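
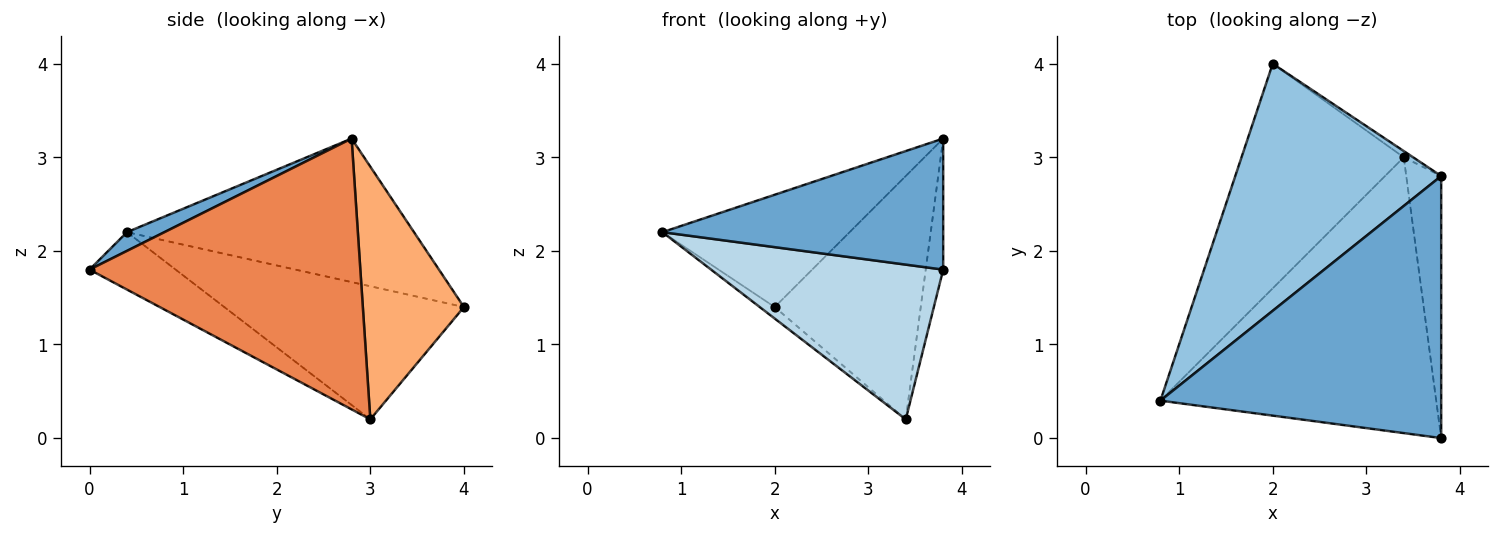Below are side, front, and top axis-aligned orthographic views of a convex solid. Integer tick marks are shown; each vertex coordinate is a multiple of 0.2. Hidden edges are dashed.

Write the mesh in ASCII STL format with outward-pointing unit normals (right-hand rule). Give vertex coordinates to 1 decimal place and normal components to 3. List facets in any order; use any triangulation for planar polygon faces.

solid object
 facet normal 0.060 -0.446 0.893
  outer loop
   vertex 3.8 2.8 3.2
   vertex 0.8 0.4 2.2
   vertex 3.8 0.0 1.8
  endloop
 endfacet
 facet normal -0.536 0.349 0.769
  outer loop
   vertex 3.8 2.8 3.2
   vertex 2.0 4.0 1.4
   vertex 0.8 0.4 2.2
  endloop
 endfacet
 facet normal -0.179 -0.481 -0.858
  outer loop
   vertex 3.4 3.0 0.2
   vertex 3.8 0.0 1.8
   vertex 0.8 0.4 2.2
  endloop
 endfacet
 facet normal -0.634 0.040 -0.772
  outer loop
   vertex 3.4 3.0 0.2
   vertex 0.8 0.4 2.2
   vertex 2.0 4.0 1.4
  endloop
 endfacet
 facet normal 0.990 0.064 -0.128
  outer loop
   vertex 3.4 3.0 0.2
   vertex 3.8 2.8 3.2
   vertex 3.8 0.0 1.8
  endloop
 endfacet
 facet normal 0.569 0.822 -0.021
  outer loop
   vertex 3.4 3.0 0.2
   vertex 2.0 4.0 1.4
   vertex 3.8 2.8 3.2
  endloop
 endfacet
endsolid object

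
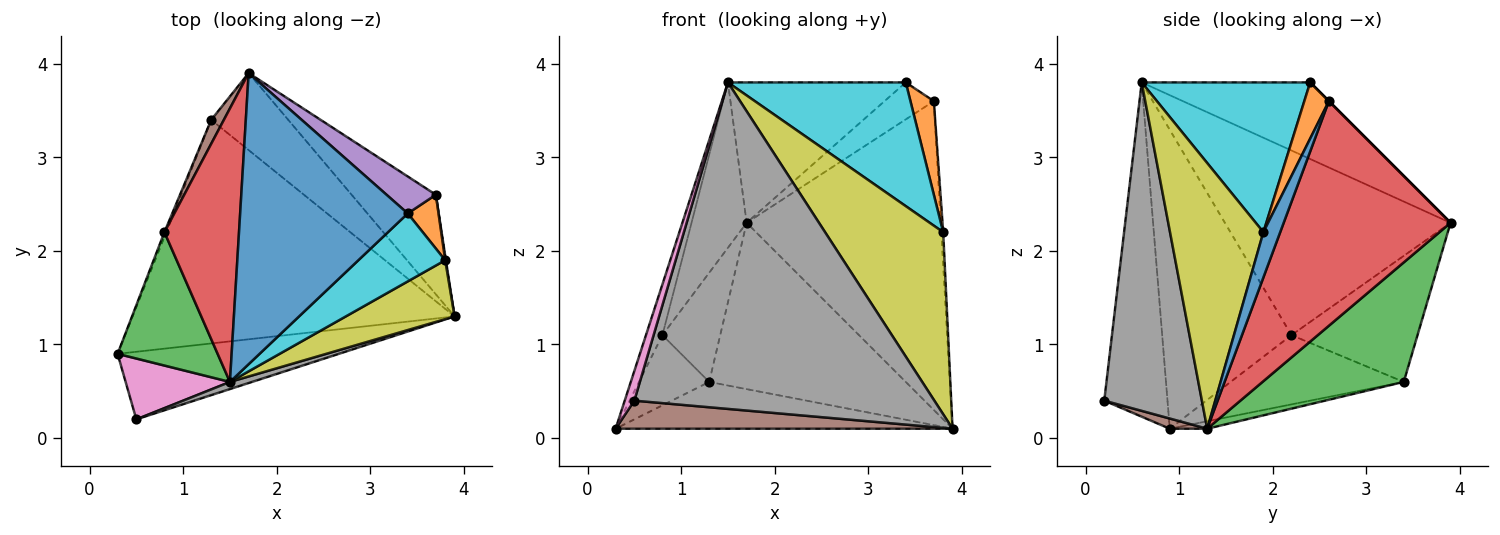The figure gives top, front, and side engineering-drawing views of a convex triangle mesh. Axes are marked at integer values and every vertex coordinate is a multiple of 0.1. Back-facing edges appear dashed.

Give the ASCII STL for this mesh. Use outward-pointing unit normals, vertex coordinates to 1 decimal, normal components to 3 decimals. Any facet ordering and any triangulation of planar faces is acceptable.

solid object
 facet normal -0.381 0.402 0.833
  outer loop
   vertex 1.5 0.6 3.8
   vertex 3.4 2.4 3.8
   vertex 1.7 3.9 2.3
  endloop
 endfacet
 facet normal -0.023 0.205 -0.979
  outer loop
   vertex 1.3 3.4 0.6
   vertex 3.9 1.3 0.1
   vertex 0.3 0.9 0.1
  endloop
 endfacet
 facet normal 0.546 0.760 -0.352
  outer loop
   vertex 1.3 3.4 0.6
   vertex 1.7 3.9 2.3
   vertex 3.9 1.3 0.1
  endloop
 endfacet
 facet normal 0.633 0.737 -0.237
  outer loop
   vertex 3.7 2.6 3.6
   vertex 3.9 1.3 0.1
   vertex 1.7 3.9 2.3
  endloop
 endfacet
 facet normal 0.000 0.707 0.707
  outer loop
   vertex 3.7 2.6 3.6
   vertex 1.7 3.9 2.3
   vertex 3.4 2.4 3.8
  endloop
 endfacet
 facet normal 0.043 -0.383 -0.923
  outer loop
   vertex 0.5 0.2 0.4
   vertex 0.3 0.9 0.1
   vertex 3.9 1.3 0.1
  endloop
 endfacet
 facet normal -0.945 -0.144 0.295
  outer loop
   vertex 0.5 0.2 0.4
   vertex 1.5 0.6 3.8
   vertex 0.3 0.9 0.1
  endloop
 endfacet
 facet normal 0.309 -0.951 0.021
  outer loop
   vertex 0.5 0.2 0.4
   vertex 3.9 1.3 0.1
   vertex 1.5 0.6 3.8
  endloop
 endfacet
 facet normal 0.601 -0.761 0.246
  outer loop
   vertex 3.8 1.9 2.2
   vertex 1.5 0.6 3.8
   vertex 3.9 1.3 0.1
  endloop
 endfacet
 facet normal 0.639 -0.674 0.370
  outer loop
   vertex 3.8 1.9 2.2
   vertex 3.4 2.4 3.8
   vertex 1.5 0.6 3.8
  endloop
 endfacet
 facet normal 0.994 0.110 0.016
  outer loop
   vertex 3.8 1.9 2.2
   vertex 3.9 1.3 0.1
   vertex 3.7 2.6 3.6
  endloop
 endfacet
 facet normal 0.673 -0.641 0.369
  outer loop
   vertex 3.8 1.9 2.2
   vertex 3.7 2.6 3.6
   vertex 3.4 2.4 3.8
  endloop
 endfacet
 facet normal -0.941 0.120 0.315
  outer loop
   vertex 0.8 2.2 1.1
   vertex 0.3 0.9 0.1
   vertex 1.5 0.6 3.8
  endloop
 endfacet
 facet normal -0.904 0.221 0.365
  outer loop
   vertex 0.8 2.2 1.1
   vertex 1.5 0.6 3.8
   vertex 1.7 3.9 2.3
  endloop
 endfacet
 facet normal -0.926 0.376 -0.025
  outer loop
   vertex 0.8 2.2 1.1
   vertex 1.3 3.4 0.6
   vertex 0.3 0.9 0.1
  endloop
 endfacet
 facet normal -0.905 0.415 0.091
  outer loop
   vertex 0.8 2.2 1.1
   vertex 1.7 3.9 2.3
   vertex 1.3 3.4 0.6
  endloop
 endfacet
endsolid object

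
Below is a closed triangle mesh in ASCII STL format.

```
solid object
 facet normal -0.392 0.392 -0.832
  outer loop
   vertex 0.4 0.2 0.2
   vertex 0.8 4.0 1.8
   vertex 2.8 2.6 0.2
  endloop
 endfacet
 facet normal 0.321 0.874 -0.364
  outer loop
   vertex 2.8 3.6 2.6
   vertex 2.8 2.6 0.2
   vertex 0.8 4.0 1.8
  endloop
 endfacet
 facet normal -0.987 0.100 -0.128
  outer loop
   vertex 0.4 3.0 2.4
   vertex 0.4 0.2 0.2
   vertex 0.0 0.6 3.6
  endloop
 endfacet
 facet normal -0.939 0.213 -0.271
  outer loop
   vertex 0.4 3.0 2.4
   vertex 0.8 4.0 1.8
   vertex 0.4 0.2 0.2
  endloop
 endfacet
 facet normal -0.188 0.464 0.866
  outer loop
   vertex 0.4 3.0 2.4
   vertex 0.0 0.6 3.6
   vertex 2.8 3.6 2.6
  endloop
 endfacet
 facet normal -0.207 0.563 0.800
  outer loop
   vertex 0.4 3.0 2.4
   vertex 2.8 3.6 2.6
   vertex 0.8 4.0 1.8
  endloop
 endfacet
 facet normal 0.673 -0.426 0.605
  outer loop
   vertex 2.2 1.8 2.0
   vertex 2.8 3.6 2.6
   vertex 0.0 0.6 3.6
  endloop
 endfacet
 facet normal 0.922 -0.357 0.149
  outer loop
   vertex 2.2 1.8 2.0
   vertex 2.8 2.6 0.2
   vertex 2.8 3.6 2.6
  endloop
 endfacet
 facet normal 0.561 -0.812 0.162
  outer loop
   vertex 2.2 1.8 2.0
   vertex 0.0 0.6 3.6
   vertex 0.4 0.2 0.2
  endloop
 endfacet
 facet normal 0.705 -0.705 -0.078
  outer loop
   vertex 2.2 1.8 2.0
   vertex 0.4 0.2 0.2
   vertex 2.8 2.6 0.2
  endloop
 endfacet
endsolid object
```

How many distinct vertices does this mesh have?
7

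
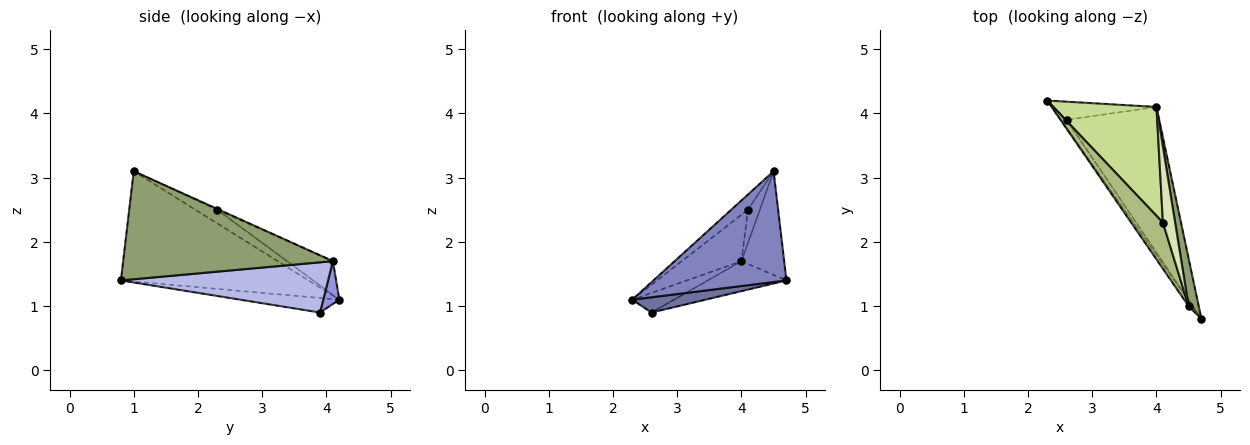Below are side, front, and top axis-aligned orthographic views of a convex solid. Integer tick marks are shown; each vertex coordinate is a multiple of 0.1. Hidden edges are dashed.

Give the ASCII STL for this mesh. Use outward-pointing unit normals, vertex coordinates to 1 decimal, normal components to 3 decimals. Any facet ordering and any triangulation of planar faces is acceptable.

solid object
 facet normal -0.767 -0.568 -0.299
  outer loop
   vertex 2.6 3.9 0.9
   vertex 4.7 0.8 1.4
   vertex 2.3 4.2 1.1
  endloop
 endfacet
 facet normal -0.815 -0.578 -0.028
  outer loop
   vertex 4.5 1.0 3.1
   vertex 2.3 4.2 1.1
   vertex 4.7 0.8 1.4
  endloop
 endfacet
 facet normal 0.272 0.707 -0.653
  outer loop
   vertex 4.0 4.1 1.7
   vertex 2.6 3.9 0.9
   vertex 2.3 4.2 1.1
  endloop
 endfacet
 facet normal 0.469 0.178 -0.865
  outer loop
   vertex 4.0 4.1 1.7
   vertex 4.7 0.8 1.4
   vertex 2.6 3.9 0.9
  endloop
 endfacet
 facet normal 0.976 0.199 0.091
  outer loop
   vertex 4.0 4.1 1.7
   vertex 4.5 1.0 3.1
   vertex 4.7 0.8 1.4
  endloop
 endfacet
 facet normal -0.378 0.289 0.879
  outer loop
   vertex 4.1 2.3 2.5
   vertex 2.3 4.2 1.1
   vertex 4.5 1.0 3.1
  endloop
 endfacet
 facet normal -0.289 0.375 0.881
  outer loop
   vertex 4.1 2.3 2.5
   vertex 4.0 4.1 1.7
   vertex 2.3 4.2 1.1
  endloop
 endfacet
 facet normal -0.062 0.402 0.913
  outer loop
   vertex 4.1 2.3 2.5
   vertex 4.5 1.0 3.1
   vertex 4.0 4.1 1.7
  endloop
 endfacet
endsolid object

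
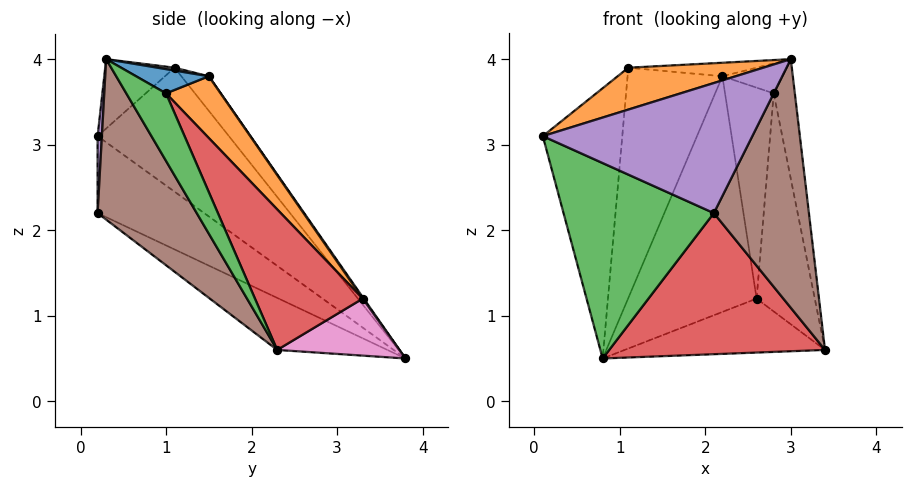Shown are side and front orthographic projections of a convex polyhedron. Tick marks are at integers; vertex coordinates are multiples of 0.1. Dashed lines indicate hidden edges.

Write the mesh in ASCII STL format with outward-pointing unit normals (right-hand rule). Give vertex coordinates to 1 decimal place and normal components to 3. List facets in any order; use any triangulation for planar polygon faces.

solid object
 facet normal -0.769 0.466 0.438
  outer loop
   vertex 1.1 1.1 3.9
   vertex 0.8 3.8 0.5
   vertex 0.1 0.2 3.1
  endloop
 endfacet
 facet normal -0.245 -0.477 0.844
  outer loop
   vertex 1.1 1.1 3.9
   vertex 0.1 0.2 3.1
   vertex 3.0 0.3 4.0
  endloop
 endfacet
 facet normal -0.355 -0.501 -0.789
  outer loop
   vertex 2.1 0.2 2.2
   vertex 0.1 0.2 3.1
   vertex 0.8 3.8 0.5
  endloop
 endfacet
 facet normal -0.248 -0.485 -0.838
  outer loop
   vertex 2.1 0.2 2.2
   vertex 0.8 3.8 0.5
   vertex 3.4 2.3 0.6
  endloop
 endfacet
 facet normal 0.020 -0.999 0.045
  outer loop
   vertex 2.1 0.2 2.2
   vertex 3.0 0.3 4.0
   vertex 0.1 0.2 3.1
  endloop
 endfacet
 facet normal 0.687 -0.659 -0.307
  outer loop
   vertex 2.1 0.2 2.2
   vertex 3.4 2.3 0.6
   vertex 3.0 0.3 4.0
  endloop
 endfacet
 facet normal 0.421 0.690 -0.589
  outer loop
   vertex 2.6 3.3 1.2
   vertex 3.4 2.3 0.6
   vertex 0.8 3.8 0.5
  endloop
 endfacet
 facet normal 0.024 0.180 0.983
  outer loop
   vertex 2.2 1.5 3.8
   vertex 1.1 1.1 3.9
   vertex 3.0 0.3 4.0
  endloop
 endfacet
 facet normal -0.218 0.755 0.619
  outer loop
   vertex 2.2 1.5 3.8
   vertex 0.8 3.8 0.5
   vertex 1.1 1.1 3.9
  endloop
 endfacet
 facet normal 0.007 0.822 0.570
  outer loop
   vertex 2.2 1.5 3.8
   vertex 2.6 3.3 1.2
   vertex 0.8 3.8 0.5
  endloop
 endfacet
 facet normal 0.625 0.514 0.588
  outer loop
   vertex 2.8 1.0 3.6
   vertex 2.2 1.5 3.8
   vertex 3.0 0.3 4.0
  endloop
 endfacet
 facet normal 0.647 0.577 0.499
  outer loop
   vertex 2.8 1.0 3.6
   vertex 2.6 3.3 1.2
   vertex 2.2 1.5 3.8
  endloop
 endfacet
 facet normal 0.825 0.439 0.355
  outer loop
   vertex 2.8 1.0 3.6
   vertex 3.0 0.3 4.0
   vertex 3.4 2.3 0.6
  endloop
 endfacet
 facet normal 0.822 0.444 0.357
  outer loop
   vertex 2.8 1.0 3.6
   vertex 3.4 2.3 0.6
   vertex 2.6 3.3 1.2
  endloop
 endfacet
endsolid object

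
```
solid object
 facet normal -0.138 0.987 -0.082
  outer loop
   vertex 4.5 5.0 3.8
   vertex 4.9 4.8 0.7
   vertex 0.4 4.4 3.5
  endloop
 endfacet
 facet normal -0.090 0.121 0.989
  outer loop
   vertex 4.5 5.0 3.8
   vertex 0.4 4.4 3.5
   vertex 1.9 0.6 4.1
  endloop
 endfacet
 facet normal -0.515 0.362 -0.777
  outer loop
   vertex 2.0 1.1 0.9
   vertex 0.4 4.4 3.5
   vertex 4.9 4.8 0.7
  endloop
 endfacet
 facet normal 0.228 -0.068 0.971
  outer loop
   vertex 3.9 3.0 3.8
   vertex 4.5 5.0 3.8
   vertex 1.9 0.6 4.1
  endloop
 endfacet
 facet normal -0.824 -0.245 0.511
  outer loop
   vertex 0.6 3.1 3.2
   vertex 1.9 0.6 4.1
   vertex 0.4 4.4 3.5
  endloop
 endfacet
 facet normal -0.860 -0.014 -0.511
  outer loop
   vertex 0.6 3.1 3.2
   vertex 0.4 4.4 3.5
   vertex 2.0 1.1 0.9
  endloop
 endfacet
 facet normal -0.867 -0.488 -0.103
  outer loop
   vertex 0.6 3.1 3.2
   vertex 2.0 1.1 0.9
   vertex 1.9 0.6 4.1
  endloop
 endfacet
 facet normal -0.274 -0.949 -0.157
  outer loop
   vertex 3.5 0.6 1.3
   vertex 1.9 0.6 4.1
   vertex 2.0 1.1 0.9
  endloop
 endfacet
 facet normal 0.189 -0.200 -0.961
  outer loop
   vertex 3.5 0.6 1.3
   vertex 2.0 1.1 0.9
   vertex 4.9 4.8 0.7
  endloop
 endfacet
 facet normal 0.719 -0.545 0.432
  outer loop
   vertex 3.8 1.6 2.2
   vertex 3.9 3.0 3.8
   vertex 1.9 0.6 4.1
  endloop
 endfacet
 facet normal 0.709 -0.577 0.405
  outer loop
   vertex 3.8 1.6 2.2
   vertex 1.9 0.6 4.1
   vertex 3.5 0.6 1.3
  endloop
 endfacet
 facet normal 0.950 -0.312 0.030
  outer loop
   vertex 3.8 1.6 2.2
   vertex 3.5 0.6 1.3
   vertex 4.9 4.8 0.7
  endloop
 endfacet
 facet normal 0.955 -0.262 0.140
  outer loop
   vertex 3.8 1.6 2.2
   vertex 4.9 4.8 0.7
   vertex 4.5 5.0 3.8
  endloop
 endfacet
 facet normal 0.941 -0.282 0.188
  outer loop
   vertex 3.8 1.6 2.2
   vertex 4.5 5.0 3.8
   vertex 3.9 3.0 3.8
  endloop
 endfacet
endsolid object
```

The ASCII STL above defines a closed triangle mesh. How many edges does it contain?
21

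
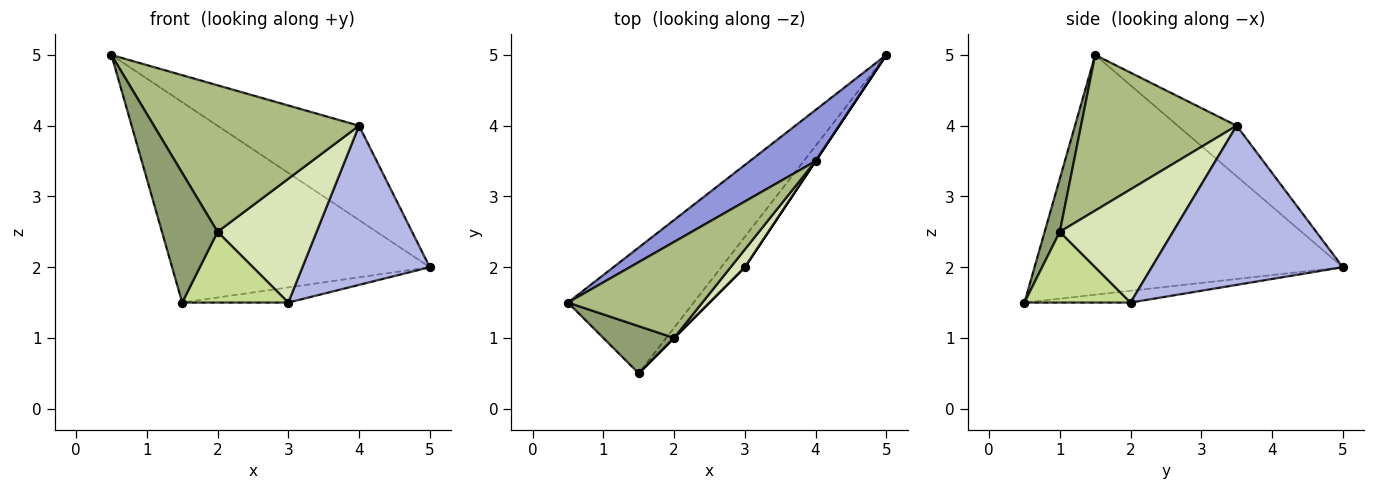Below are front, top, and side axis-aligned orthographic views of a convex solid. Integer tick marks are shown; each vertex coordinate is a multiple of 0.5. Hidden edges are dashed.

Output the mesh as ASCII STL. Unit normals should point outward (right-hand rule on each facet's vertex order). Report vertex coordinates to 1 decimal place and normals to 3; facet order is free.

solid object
 facet normal -0.712 0.595 -0.373
  outer loop
   vertex 1.5 0.5 1.5
   vertex 0.5 1.5 5.0
   vertex 5.0 5.0 2.0
  endloop
 endfacet
 facet normal -0.408 0.408 -0.816
  outer loop
   vertex 3.0 2.0 1.5
   vertex 1.5 0.5 1.5
   vertex 5.0 5.0 2.0
  endloop
 endfacet
 facet normal -0.344 0.826 0.447
  outer loop
   vertex 4.0 3.5 4.0
   vertex 5.0 5.0 2.0
   vertex 0.5 1.5 5.0
  endloop
 endfacet
 facet normal 0.832 -0.555 0.000
  outer loop
   vertex 4.0 3.5 4.0
   vertex 3.0 2.0 1.5
   vertex 5.0 5.0 2.0
  endloop
 endfacet
 facet normal 0.248 -0.910 0.331
  outer loop
   vertex 2.0 1.0 2.5
   vertex 0.5 1.5 5.0
   vertex 1.5 0.5 1.5
  endloop
 endfacet
 facet normal 0.536 -0.706 0.463
  outer loop
   vertex 2.0 1.0 2.5
   vertex 4.0 3.5 4.0
   vertex 0.5 1.5 5.0
  endloop
 endfacet
 facet normal 0.707 -0.707 0.000
  outer loop
   vertex 2.0 1.0 2.5
   vertex 1.5 0.5 1.5
   vertex 3.0 2.0 1.5
  endloop
 endfacet
 facet normal 0.749 -0.656 0.094
  outer loop
   vertex 2.0 1.0 2.5
   vertex 3.0 2.0 1.5
   vertex 4.0 3.5 4.0
  endloop
 endfacet
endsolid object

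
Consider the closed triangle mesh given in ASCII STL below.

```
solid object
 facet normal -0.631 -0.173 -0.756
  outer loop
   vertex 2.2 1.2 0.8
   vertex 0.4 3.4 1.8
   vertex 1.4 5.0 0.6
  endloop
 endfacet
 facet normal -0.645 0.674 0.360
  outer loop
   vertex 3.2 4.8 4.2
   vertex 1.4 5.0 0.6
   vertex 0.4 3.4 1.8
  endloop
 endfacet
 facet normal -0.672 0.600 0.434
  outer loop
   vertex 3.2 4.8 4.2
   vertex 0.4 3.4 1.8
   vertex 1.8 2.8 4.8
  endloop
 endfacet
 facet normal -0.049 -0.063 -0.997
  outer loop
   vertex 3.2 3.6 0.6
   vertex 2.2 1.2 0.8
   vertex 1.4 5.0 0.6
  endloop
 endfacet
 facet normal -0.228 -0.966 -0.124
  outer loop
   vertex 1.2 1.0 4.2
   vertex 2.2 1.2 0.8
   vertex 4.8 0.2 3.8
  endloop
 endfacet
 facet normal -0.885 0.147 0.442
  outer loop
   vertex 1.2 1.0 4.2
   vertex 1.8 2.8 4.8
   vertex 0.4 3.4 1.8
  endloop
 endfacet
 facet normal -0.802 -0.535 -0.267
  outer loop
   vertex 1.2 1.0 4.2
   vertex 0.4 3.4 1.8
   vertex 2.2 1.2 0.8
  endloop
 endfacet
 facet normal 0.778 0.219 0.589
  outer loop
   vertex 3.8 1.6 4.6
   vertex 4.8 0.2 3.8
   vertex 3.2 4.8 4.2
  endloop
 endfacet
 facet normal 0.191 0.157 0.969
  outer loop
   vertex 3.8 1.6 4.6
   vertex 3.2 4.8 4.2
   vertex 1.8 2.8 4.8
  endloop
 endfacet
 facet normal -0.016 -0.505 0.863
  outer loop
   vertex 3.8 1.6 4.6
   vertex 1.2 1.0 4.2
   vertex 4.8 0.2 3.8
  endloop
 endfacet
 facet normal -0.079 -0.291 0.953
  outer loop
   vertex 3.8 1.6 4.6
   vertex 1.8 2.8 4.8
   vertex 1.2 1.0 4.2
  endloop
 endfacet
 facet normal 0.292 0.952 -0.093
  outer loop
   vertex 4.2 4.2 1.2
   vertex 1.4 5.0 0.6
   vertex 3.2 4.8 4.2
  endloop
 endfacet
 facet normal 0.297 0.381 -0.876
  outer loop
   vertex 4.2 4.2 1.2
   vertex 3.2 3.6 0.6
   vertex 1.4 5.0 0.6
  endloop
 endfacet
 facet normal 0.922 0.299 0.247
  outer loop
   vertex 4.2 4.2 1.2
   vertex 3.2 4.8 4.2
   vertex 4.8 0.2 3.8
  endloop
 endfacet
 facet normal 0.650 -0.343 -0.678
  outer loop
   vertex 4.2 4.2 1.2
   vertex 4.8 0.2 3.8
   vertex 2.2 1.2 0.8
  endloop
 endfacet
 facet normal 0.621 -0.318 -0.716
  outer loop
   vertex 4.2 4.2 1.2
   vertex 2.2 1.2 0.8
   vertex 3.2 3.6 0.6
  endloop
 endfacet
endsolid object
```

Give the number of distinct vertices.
10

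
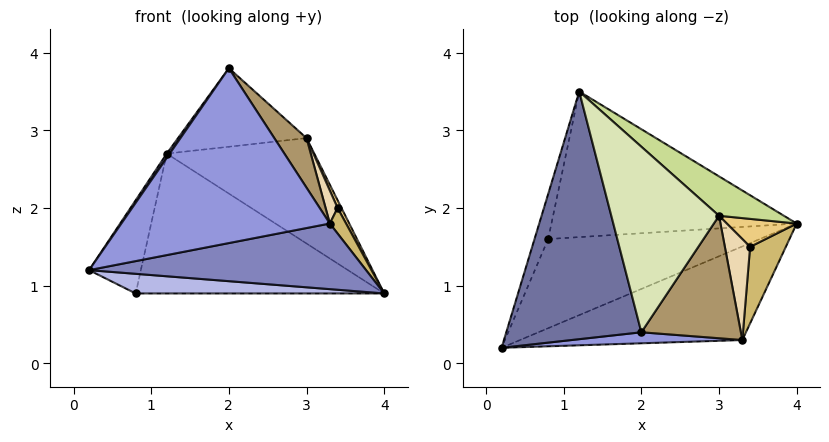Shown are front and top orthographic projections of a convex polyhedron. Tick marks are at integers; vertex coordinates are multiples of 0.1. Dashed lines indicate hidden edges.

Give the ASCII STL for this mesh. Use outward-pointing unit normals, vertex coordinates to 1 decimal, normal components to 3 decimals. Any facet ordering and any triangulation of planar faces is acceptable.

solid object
 facet normal -0.822 -0.010 0.570
  outer loop
   vertex 2.0 0.4 3.8
   vertex 1.2 3.5 2.7
   vertex 0.2 0.2 1.2
  endloop
 endfacet
 facet normal 0.174 -0.565 -0.806
  outer loop
   vertex 3.3 0.3 1.8
   vertex 0.2 0.2 1.2
   vertex 4.0 1.8 0.9
  endloop
 endfacet
 facet normal 0.020 -0.998 0.063
  outer loop
   vertex 3.3 0.3 1.8
   vertex 2.0 0.4 3.8
   vertex 0.2 0.2 1.2
  endloop
 endfacet
 facet normal 0.013 -0.215 -0.977
  outer loop
   vertex 0.8 1.6 0.9
   vertex 4.0 1.8 0.9
   vertex 0.2 0.2 1.2
  endloop
 endfacet
 facet normal -0.918 0.357 -0.172
  outer loop
   vertex 0.8 1.6 0.9
   vertex 0.2 0.2 1.2
   vertex 1.2 3.5 2.7
  endloop
 endfacet
 facet normal -0.043 0.692 -0.721
  outer loop
   vertex 0.8 1.6 0.9
   vertex 1.2 3.5 2.7
   vertex 4.0 1.8 0.9
  endloop
 endfacet
 facet normal 0.622 0.734 0.274
  outer loop
   vertex 3.0 1.9 2.9
   vertex 4.0 1.8 0.9
   vertex 1.2 3.5 2.7
  endloop
 endfacet
 facet normal 0.237 0.379 0.895
  outer loop
   vertex 3.0 1.9 2.9
   vertex 1.2 3.5 2.7
   vertex 2.0 0.4 3.8
  endloop
 endfacet
 facet normal 0.813 -0.218 0.539
  outer loop
   vertex 3.0 1.9 2.9
   vertex 2.0 0.4 3.8
   vertex 3.3 0.3 1.8
  endloop
 endfacet
 facet normal 0.885 -0.147 0.442
  outer loop
   vertex 3.4 1.5 2.0
   vertex 3.3 0.3 1.8
   vertex 4.0 1.8 0.9
  endloop
 endfacet
 facet normal 0.885 -0.125 0.449
  outer loop
   vertex 3.4 1.5 2.0
   vertex 4.0 1.8 0.9
   vertex 3.0 1.9 2.9
  endloop
 endfacet
 facet normal 0.877 -0.149 0.456
  outer loop
   vertex 3.4 1.5 2.0
   vertex 3.0 1.9 2.9
   vertex 3.3 0.3 1.8
  endloop
 endfacet
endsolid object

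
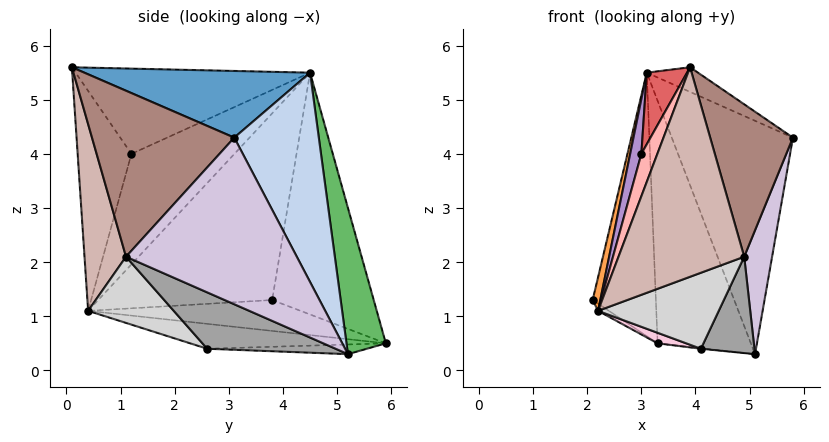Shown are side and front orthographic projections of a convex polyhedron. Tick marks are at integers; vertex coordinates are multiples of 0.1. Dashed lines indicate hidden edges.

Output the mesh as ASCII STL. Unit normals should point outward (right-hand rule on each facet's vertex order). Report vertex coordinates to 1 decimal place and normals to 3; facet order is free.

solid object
 facet normal 0.448 0.102 0.888
  outer loop
   vertex 3.1 4.5 5.5
   vertex 3.9 0.1 5.6
   vertex 5.8 3.1 4.3
  endloop
 endfacet
 facet normal 0.543 0.779 0.314
  outer loop
   vertex 3.1 4.5 5.5
   vertex 5.8 3.1 4.3
   vertex 5.1 5.2 0.3
  endloop
 endfacet
 facet normal -0.970 -0.043 0.238
  outer loop
   vertex 2.2 0.4 1.1
   vertex 3.1 4.5 5.5
   vertex 2.1 3.8 1.3
  endloop
 endfacet
 facet normal -0.843 0.525 0.113
  outer loop
   vertex 3.3 5.9 0.5
   vertex 2.1 3.8 1.3
   vertex 3.1 4.5 5.5
  endloop
 endfacet
 facet normal 0.375 0.889 0.264
  outer loop
   vertex 3.3 5.9 0.5
   vertex 3.1 4.5 5.5
   vertex 5.1 5.2 0.3
  endloop
 endfacet
 facet normal -0.590 0.030 -0.807
  outer loop
   vertex 3.3 5.9 0.5
   vertex 2.2 0.4 1.1
   vertex 2.1 3.8 1.3
  endloop
 endfacet
 facet normal -0.903 -0.155 0.401
  outer loop
   vertex 3.0 1.2 4.0
   vertex 3.9 0.1 5.6
   vertex 3.1 4.5 5.5
  endloop
 endfacet
 facet normal -0.907 -0.270 0.325
  outer loop
   vertex 3.0 1.2 4.0
   vertex 2.2 0.4 1.1
   vertex 3.9 0.1 5.6
  endloop
 endfacet
 facet normal -0.951 -0.103 0.291
  outer loop
   vertex 3.0 1.2 4.0
   vertex 3.1 4.5 5.5
   vertex 2.2 0.4 1.1
  endloop
 endfacet
 facet normal 0.956 -0.156 -0.249
  outer loop
   vertex 4.9 1.1 2.1
   vertex 5.1 5.2 0.3
   vertex 5.8 3.1 4.3
  endloop
 endfacet
 facet normal 0.860 -0.500 0.103
  outer loop
   vertex 4.9 1.1 2.1
   vertex 5.8 3.1 4.3
   vertex 3.9 0.1 5.6
  endloop
 endfacet
 facet normal 0.308 -0.934 -0.179
  outer loop
   vertex 4.9 1.1 2.1
   vertex 3.9 0.1 5.6
   vertex 2.2 0.4 1.1
  endloop
 endfacet
 facet normal -0.109 0.004 -0.994
  outer loop
   vertex 4.1 2.6 0.4
   vertex 3.3 5.9 0.5
   vertex 5.1 5.2 0.3
  endloop
 endfacet
 facet normal -0.300 -0.044 -0.953
  outer loop
   vertex 4.1 2.6 0.4
   vertex 2.2 0.4 1.1
   vertex 3.3 5.9 0.5
  endloop
 endfacet
 facet normal 0.730 -0.304 -0.612
  outer loop
   vertex 4.1 2.6 0.4
   vertex 5.1 5.2 0.3
   vertex 4.9 1.1 2.1
  endloop
 endfacet
 facet normal 0.411 -0.579 -0.704
  outer loop
   vertex 4.1 2.6 0.4
   vertex 4.9 1.1 2.1
   vertex 2.2 0.4 1.1
  endloop
 endfacet
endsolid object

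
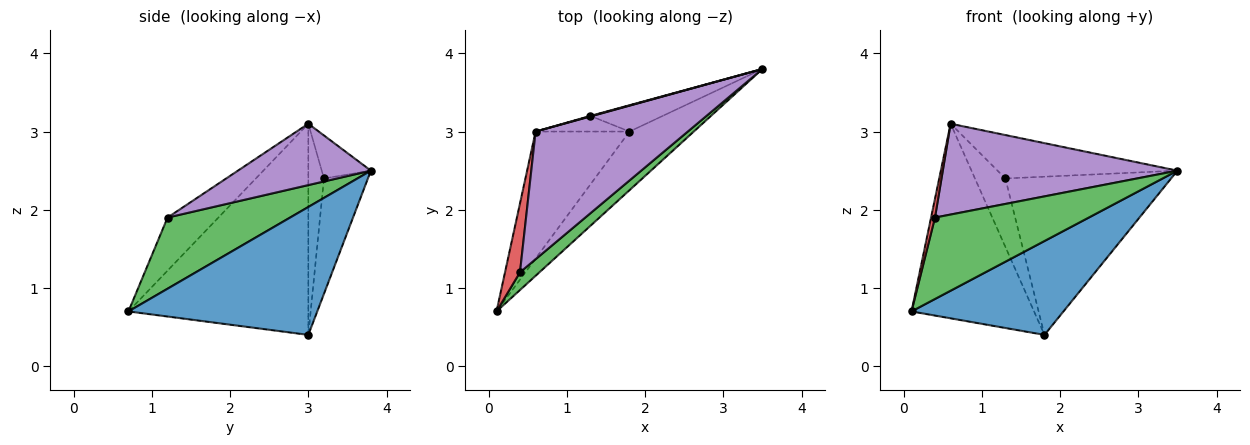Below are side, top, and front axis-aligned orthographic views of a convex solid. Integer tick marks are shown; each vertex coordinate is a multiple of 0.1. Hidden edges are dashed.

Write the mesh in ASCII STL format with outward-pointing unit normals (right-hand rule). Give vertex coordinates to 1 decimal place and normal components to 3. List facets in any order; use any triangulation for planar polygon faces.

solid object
 facet normal 0.725 -0.584 -0.365
  outer loop
   vertex 1.8 3.0 0.4
   vertex 3.5 3.8 2.5
   vertex 0.1 0.7 0.7
  endloop
 endfacet
 facet normal -0.776 0.528 -0.345
  outer loop
   vertex 1.8 3.0 0.4
   vertex 0.1 0.7 0.7
   vertex 0.6 3.0 3.1
  endloop
 endfacet
 facet normal 0.614 -0.771 0.168
  outer loop
   vertex 0.4 1.2 1.9
   vertex 0.1 0.7 0.7
   vertex 3.5 3.8 2.5
  endloop
 endfacet
 facet normal -0.960 -0.074 0.271
  outer loop
   vertex 0.4 1.2 1.9
   vertex 0.6 3.0 3.1
   vertex 0.1 0.7 0.7
  endloop
 endfacet
 facet normal 0.312 -0.551 0.774
  outer loop
   vertex 0.4 1.2 1.9
   vertex 3.5 3.8 2.5
   vertex 0.6 3.0 3.1
  endloop
 endfacet
 facet normal -0.264 0.965 0.012
  outer loop
   vertex 1.3 3.2 2.4
   vertex 0.6 3.0 3.1
   vertex 3.5 3.8 2.5
  endloop
 endfacet
 facet normal -0.253 0.954 -0.159
  outer loop
   vertex 1.3 3.2 2.4
   vertex 3.5 3.8 2.5
   vertex 1.8 3.0 0.4
  endloop
 endfacet
 facet normal -0.448 0.871 -0.199
  outer loop
   vertex 1.3 3.2 2.4
   vertex 1.8 3.0 0.4
   vertex 0.6 3.0 3.1
  endloop
 endfacet
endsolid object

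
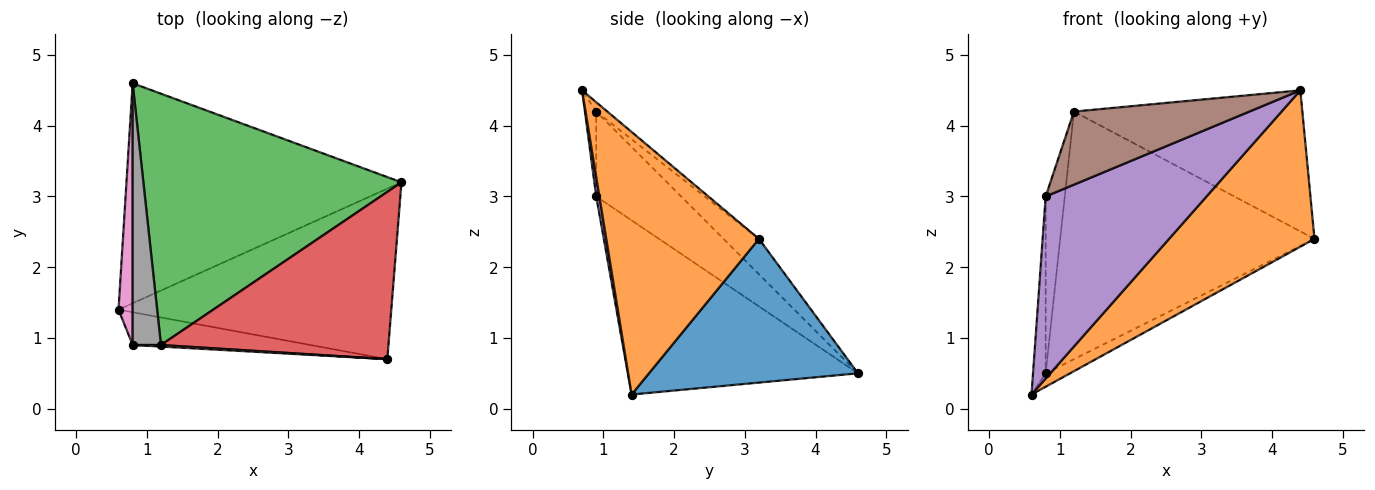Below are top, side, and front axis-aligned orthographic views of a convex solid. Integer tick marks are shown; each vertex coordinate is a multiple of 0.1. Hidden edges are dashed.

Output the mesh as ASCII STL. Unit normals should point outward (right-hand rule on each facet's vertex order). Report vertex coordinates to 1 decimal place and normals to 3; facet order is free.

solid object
 facet normal 0.462 0.054 -0.885
  outer loop
   vertex 0.8 4.6 0.5
   vertex 4.6 3.2 2.4
   vertex 0.6 1.4 0.2
  endloop
 endfacet
 facet normal 0.579 -0.551 -0.601
  outer loop
   vertex 4.4 0.7 4.5
   vertex 0.6 1.4 0.2
   vertex 4.6 3.2 2.4
  endloop
 endfacet
 facet normal -0.097 0.698 0.709
  outer loop
   vertex 1.2 0.9 4.2
   vertex 4.6 3.2 2.4
   vertex 0.8 4.6 0.5
  endloop
 endfacet
 facet normal -0.031 0.644 0.764
  outer loop
   vertex 1.2 0.9 4.2
   vertex 4.4 0.7 4.5
   vertex 4.6 3.2 2.4
  endloop
 endfacet
 facet normal 0.019 -0.984 -0.177
  outer loop
   vertex 0.8 0.9 3.0
   vertex 0.6 1.4 0.2
   vertex 4.4 0.7 4.5
  endloop
 endfacet
 facet normal -0.064 -0.998 0.021
  outer loop
   vertex 0.8 0.9 3.0
   vertex 4.4 0.7 4.5
   vertex 1.2 0.9 4.2
  endloop
 endfacet
 facet normal -0.995 0.055 0.081
  outer loop
   vertex 0.8 0.9 3.0
   vertex 0.8 4.6 0.5
   vertex 0.6 1.4 0.2
  endloop
 endfacet
 facet normal -0.928 0.209 0.309
  outer loop
   vertex 0.8 0.9 3.0
   vertex 1.2 0.9 4.2
   vertex 0.8 4.6 0.5
  endloop
 endfacet
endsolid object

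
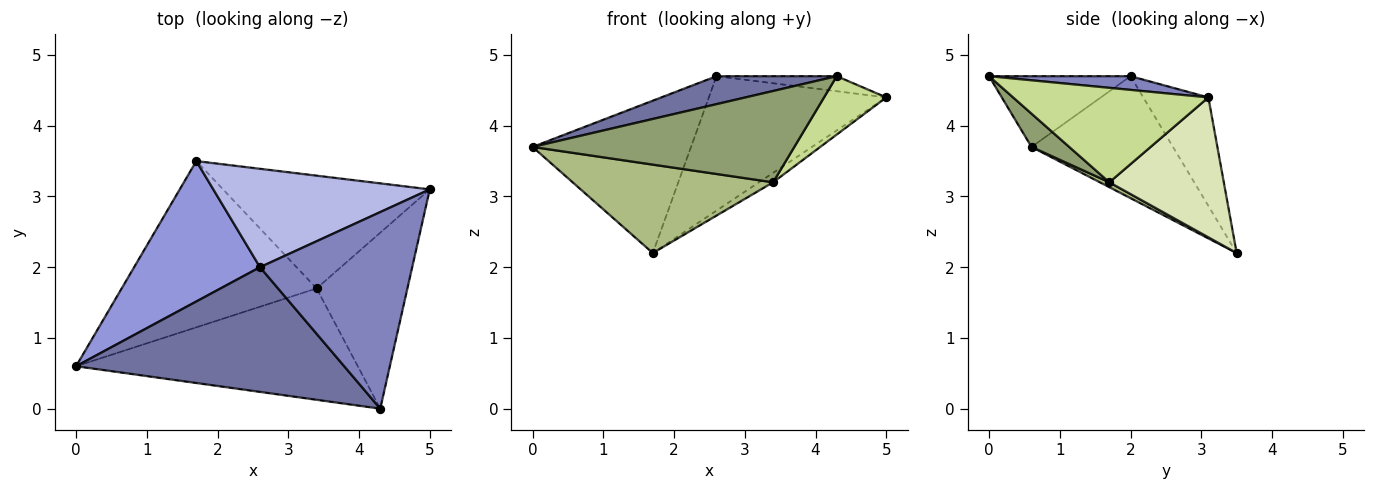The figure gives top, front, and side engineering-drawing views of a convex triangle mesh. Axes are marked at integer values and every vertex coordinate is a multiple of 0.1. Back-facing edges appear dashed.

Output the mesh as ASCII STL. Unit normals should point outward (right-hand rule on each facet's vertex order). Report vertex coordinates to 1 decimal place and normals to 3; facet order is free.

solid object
 facet normal -0.249 -0.212 0.945
  outer loop
   vertex 2.6 2.0 4.7
   vertex 0.0 0.6 3.7
   vertex 4.3 0.0 4.7
  endloop
 endfacet
 facet normal 0.089 0.076 0.993
  outer loop
   vertex 2.6 2.0 4.7
   vertex 4.3 0.0 4.7
   vertex 5.0 3.1 4.4
  endloop
 endfacet
 facet normal -0.549 0.615 0.566
  outer loop
   vertex 2.6 2.0 4.7
   vertex 1.7 3.5 2.2
   vertex 0.0 0.6 3.7
  endloop
 endfacet
 facet normal -0.284 0.774 0.566
  outer loop
   vertex 2.6 2.0 4.7
   vertex 5.0 3.1 4.4
   vertex 1.7 3.5 2.2
  endloop
 endfacet
 facet normal 0.091 -0.631 -0.770
  outer loop
   vertex 3.4 1.7 3.2
   vertex 4.3 0.0 4.7
   vertex 0.0 0.6 3.7
  endloop
 endfacet
 facet normal 0.022 -0.469 -0.883
  outer loop
   vertex 3.4 1.7 3.2
   vertex 0.0 0.6 3.7
   vertex 1.7 3.5 2.2
  endloop
 endfacet
 facet normal 0.703 -0.224 -0.675
  outer loop
   vertex 3.4 1.7 3.2
   vertex 5.0 3.1 4.4
   vertex 4.3 0.0 4.7
  endloop
 endfacet
 facet normal 0.559 0.069 -0.826
  outer loop
   vertex 3.4 1.7 3.2
   vertex 1.7 3.5 2.2
   vertex 5.0 3.1 4.4
  endloop
 endfacet
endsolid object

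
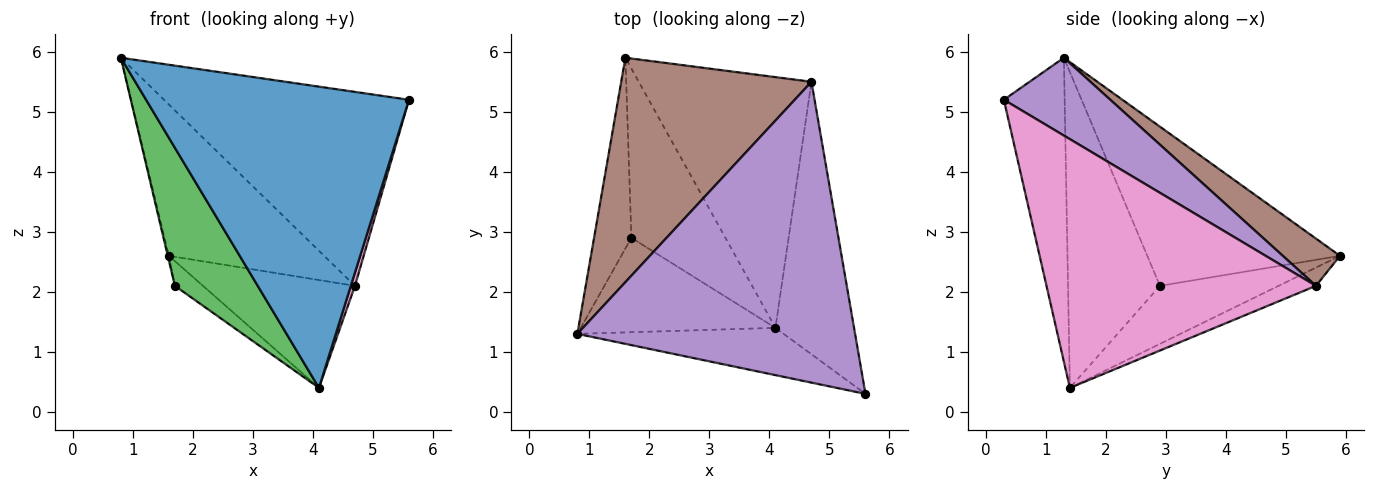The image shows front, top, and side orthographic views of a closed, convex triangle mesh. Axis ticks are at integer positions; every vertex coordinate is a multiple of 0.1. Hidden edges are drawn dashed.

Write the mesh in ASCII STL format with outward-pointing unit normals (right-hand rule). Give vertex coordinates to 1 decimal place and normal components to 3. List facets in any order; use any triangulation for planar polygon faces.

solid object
 facet normal -0.223 -0.963 -0.151
  outer loop
   vertex 4.1 1.4 0.4
   vertex 5.6 0.3 5.2
   vertex 0.8 1.3 5.9
  endloop
 endfacet
 facet normal -0.974 0.006 -0.228
  outer loop
   vertex 1.7 2.9 2.1
   vertex 0.8 1.3 5.9
   vertex 1.6 5.9 2.6
  endloop
 endfacet
 facet normal -0.675 -0.609 -0.416
  outer loop
   vertex 1.7 2.9 2.1
   vertex 4.1 1.4 0.4
   vertex 0.8 1.3 5.9
  endloop
 endfacet
 facet normal -0.521 0.123 -0.845
  outer loop
   vertex 1.7 2.9 2.1
   vertex 1.6 5.9 2.6
   vertex 4.1 1.4 0.4
  endloop
 endfacet
 facet normal 0.229 0.527 0.818
  outer loop
   vertex 4.7 5.5 2.1
   vertex 0.8 1.3 5.9
   vertex 5.6 0.3 5.2
  endloop
 endfacet
 facet normal 0.202 0.548 0.812
  outer loop
   vertex 4.7 5.5 2.1
   vertex 1.6 5.9 2.6
   vertex 0.8 1.3 5.9
  endloop
 endfacet
 facet normal 0.953 -0.015 -0.301
  outer loop
   vertex 4.7 5.5 2.1
   vertex 5.6 0.3 5.2
   vertex 4.1 1.4 0.4
  endloop
 endfacet
 facet normal -0.097 0.393 -0.914
  outer loop
   vertex 4.7 5.5 2.1
   vertex 4.1 1.4 0.4
   vertex 1.6 5.9 2.6
  endloop
 endfacet
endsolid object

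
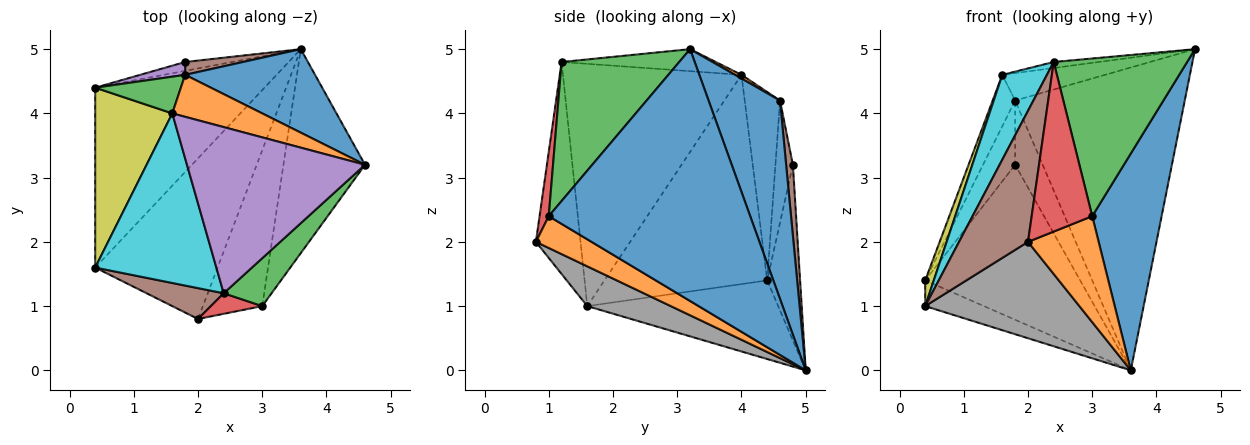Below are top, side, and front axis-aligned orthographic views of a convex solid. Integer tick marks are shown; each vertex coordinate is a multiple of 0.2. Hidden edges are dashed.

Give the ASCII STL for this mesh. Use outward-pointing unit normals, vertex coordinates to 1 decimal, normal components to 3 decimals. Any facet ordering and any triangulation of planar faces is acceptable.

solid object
 facet normal 0.904 -0.311 -0.293
  outer loop
   vertex 3.0 1.0 2.4
   vertex 3.6 5.0 0.0
   vertex 4.6 3.2 5.0
  endloop
 endfacet
 facet normal 0.405 -0.514 -0.756
  outer loop
   vertex 3.0 1.0 2.4
   vertex 2.0 0.8 2.0
   vertex 3.6 5.0 0.0
  endloop
 endfacet
 facet normal 0.645 -0.731 0.222
  outer loop
   vertex 3.0 1.0 2.4
   vertex 4.6 3.2 5.0
   vertex 2.4 1.2 4.8
  endloop
 endfacet
 facet normal 0.149 -0.982 0.119
  outer loop
   vertex 3.0 1.0 2.4
   vertex 2.4 1.2 4.8
   vertex 2.0 0.8 2.0
  endloop
 endfacet
 facet normal -0.123 0.036 0.992
  outer loop
   vertex 1.6 4.0 4.6
   vertex 2.4 1.2 4.8
   vertex 4.6 3.2 5.0
  endloop
 endfacet
 facet normal -0.533 -0.824 0.194
  outer loop
   vertex 0.4 1.6 1.0
   vertex 2.0 0.8 2.0
   vertex 2.4 1.2 4.8
  endloop
 endfacet
 facet normal -0.418 0.128 -0.899
  outer loop
   vertex 0.4 1.6 1.0
   vertex 0.4 4.4 1.4
   vertex 3.6 5.0 0.0
  endloop
 endfacet
 facet normal 0.268 -0.496 -0.826
  outer loop
   vertex 0.4 1.6 1.0
   vertex 3.6 5.0 0.0
   vertex 2.0 0.8 2.0
  endloop
 endfacet
 facet normal -0.937 -0.049 0.345
  outer loop
   vertex 0.4 1.6 1.0
   vertex 1.6 4.0 4.6
   vertex 0.4 4.4 1.4
  endloop
 endfacet
 facet normal -0.873 -0.218 0.436
  outer loop
   vertex 0.4 1.6 1.0
   vertex 2.4 1.2 4.8
   vertex 1.6 4.0 4.6
  endloop
 endfacet
 facet normal 0.376 0.893 0.246
  outer loop
   vertex 1.8 4.6 4.2
   vertex 4.6 3.2 5.0
   vertex 3.6 5.0 0.0
  endloop
 endfacet
 facet normal 0.034 0.546 0.837
  outer loop
   vertex 1.8 4.6 4.2
   vertex 1.6 4.0 4.6
   vertex 4.6 3.2 5.0
  endloop
 endfacet
 facet normal -0.788 0.501 0.358
  outer loop
   vertex 1.8 4.6 4.2
   vertex 0.4 4.4 1.4
   vertex 1.6 4.0 4.6
  endloop
 endfacet
 facet normal -0.207 0.977 -0.056
  outer loop
   vertex 1.8 4.8 3.2
   vertex 3.6 5.0 0.0
   vertex 0.4 4.4 1.4
  endloop
 endfacet
 facet normal -0.470 0.866 0.173
  outer loop
   vertex 1.8 4.8 3.2
   vertex 0.4 4.4 1.4
   vertex 1.8 4.6 4.2
  endloop
 endfacet
 facet normal 0.233 0.954 0.191
  outer loop
   vertex 1.8 4.8 3.2
   vertex 1.8 4.6 4.2
   vertex 3.6 5.0 0.0
  endloop
 endfacet
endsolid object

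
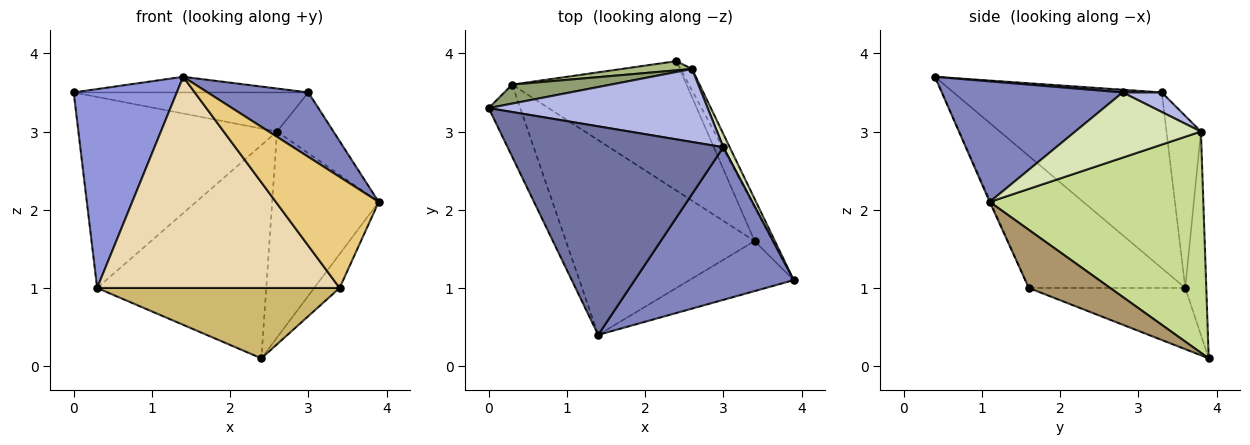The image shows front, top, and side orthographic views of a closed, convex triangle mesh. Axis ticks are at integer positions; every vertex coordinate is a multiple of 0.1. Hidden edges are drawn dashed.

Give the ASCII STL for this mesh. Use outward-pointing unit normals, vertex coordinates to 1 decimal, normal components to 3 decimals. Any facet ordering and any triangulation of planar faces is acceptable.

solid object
 facet normal 0.012 0.075 0.997
  outer loop
   vertex 3.0 2.8 3.5
   vertex 0.0 3.3 3.5
   vertex 1.4 0.4 3.7
  endloop
 endfacet
 facet normal 0.573 -0.319 0.755
  outer loop
   vertex 3.0 2.8 3.5
   vertex 1.4 0.4 3.7
   vertex 3.9 1.1 2.1
  endloop
 endfacet
 facet normal -0.885 -0.438 -0.159
  outer loop
   vertex 0.3 3.6 1.0
   vertex 1.4 0.4 3.7
   vertex 0.0 3.3 3.5
  endloop
 endfacet
 facet normal 0.078 0.471 0.879
  outer loop
   vertex 2.6 3.8 3.0
   vertex 0.0 3.3 3.5
   vertex 3.0 2.8 3.5
  endloop
 endfacet
 facet normal -0.170 0.981 0.097
  outer loop
   vertex 2.6 3.8 3.0
   vertex 0.3 3.6 1.0
   vertex 0.0 3.3 3.5
  endloop
 endfacet
 facet normal -0.123 0.991 0.043
  outer loop
   vertex 2.6 3.8 3.0
   vertex 2.4 3.9 0.1
   vertex 0.3 3.6 1.0
  endloop
 endfacet
 facet normal 0.894 0.446 -0.046
  outer loop
   vertex 2.6 3.8 3.0
   vertex 3.9 1.1 2.1
   vertex 2.4 3.9 0.1
  endloop
 endfacet
 facet normal 0.909 0.408 0.089
  outer loop
   vertex 2.6 3.8 3.0
   vertex 3.0 2.8 3.5
   vertex 3.9 1.1 2.1
  endloop
 endfacet
 facet normal 0.915 0.286 -0.286
  outer loop
   vertex 3.4 1.6 1.0
   vertex 2.4 3.9 0.1
   vertex 3.9 1.1 2.1
  endloop
 endfacet
 facet normal -0.295 -0.457 -0.840
  outer loop
   vertex 3.4 1.6 1.0
   vertex 0.3 3.6 1.0
   vertex 2.4 3.9 0.1
  endloop
 endfacet
 facet normal -0.008 -0.912 -0.411
  outer loop
   vertex 3.4 1.6 1.0
   vertex 3.9 1.1 2.1
   vertex 1.4 0.4 3.7
  endloop
 endfacet
 facet normal -0.428 -0.664 -0.613
  outer loop
   vertex 3.4 1.6 1.0
   vertex 1.4 0.4 3.7
   vertex 0.3 3.6 1.0
  endloop
 endfacet
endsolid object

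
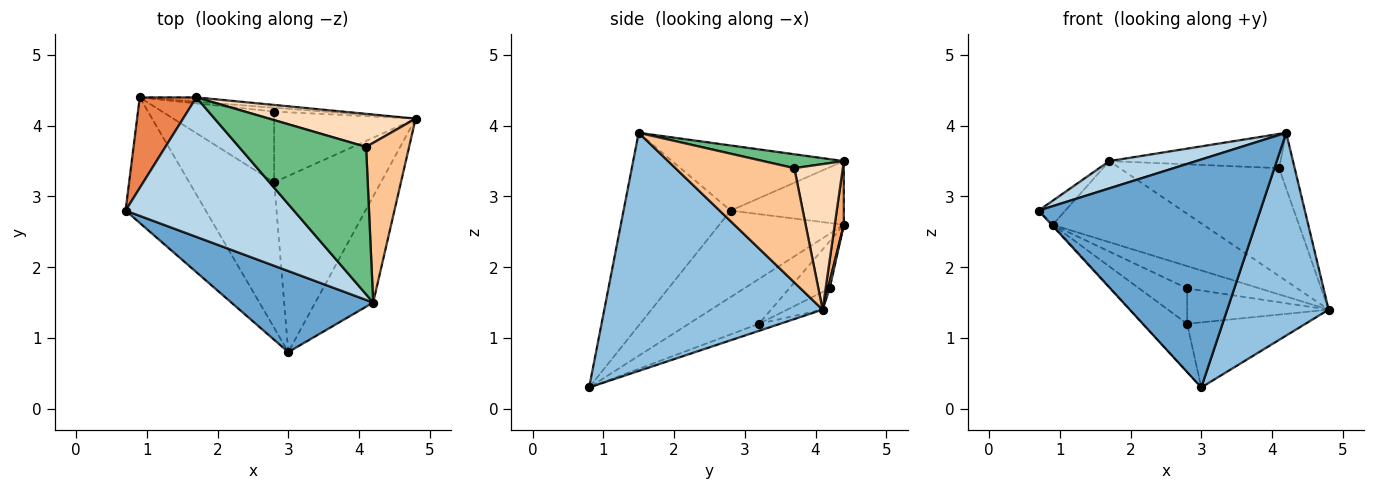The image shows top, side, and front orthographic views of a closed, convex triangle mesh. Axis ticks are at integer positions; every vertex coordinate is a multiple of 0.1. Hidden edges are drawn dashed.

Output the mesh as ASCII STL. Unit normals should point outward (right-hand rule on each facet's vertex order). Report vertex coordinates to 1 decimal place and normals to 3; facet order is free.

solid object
 facet normal -0.414 -0.858 0.305
  outer loop
   vertex 4.2 1.5 3.9
   vertex 0.7 2.8 2.8
   vertex 3.0 0.8 0.3
  endloop
 endfacet
 facet normal 0.886 -0.411 -0.215
  outer loop
   vertex 4.2 1.5 3.9
   vertex 3.0 0.8 0.3
   vertex 4.8 4.1 1.4
  endloop
 endfacet
 facet normal -0.355 -0.180 0.917
  outer loop
   vertex 1.7 4.4 3.5
   vertex 0.7 2.8 2.8
   vertex 4.2 1.5 3.9
  endloop
 endfacet
 facet normal -0.733 0.007 -0.680
  outer loop
   vertex 0.9 4.4 2.6
   vertex 3.0 0.8 0.3
   vertex 0.7 2.8 2.8
  endloop
 endfacet
 facet normal -0.736 0.174 0.654
  outer loop
   vertex 0.9 4.4 2.6
   vertex 0.7 2.8 2.8
   vertex 1.7 4.4 3.5
  endloop
 endfacet
 facet normal 0.060 0.997 -0.054
  outer loop
   vertex 0.9 4.4 2.6
   vertex 1.7 4.4 3.5
   vertex 4.8 4.1 1.4
  endloop
 endfacet
 facet normal 0.929 0.122 0.349
  outer loop
   vertex 4.1 3.7 3.4
   vertex 4.2 1.5 3.9
   vertex 4.8 4.1 1.4
  endloop
 endfacet
 facet normal 0.279 0.918 0.281
  outer loop
   vertex 4.1 3.7 3.4
   vertex 4.8 4.1 1.4
   vertex 1.7 4.4 3.5
  endloop
 endfacet
 facet normal 0.106 0.225 0.969
  outer loop
   vertex 4.1 3.7 3.4
   vertex 1.7 4.4 3.5
   vertex 4.2 1.5 3.9
  endloop
 endfacet
 facet normal -0.062 0.346 -0.936
  outer loop
   vertex 2.8 3.2 1.2
   vertex 4.8 4.1 1.4
   vertex 3.0 0.8 0.3
  endloop
 endfacet
 facet normal -0.448 0.281 -0.849
  outer loop
   vertex 2.8 3.2 1.2
   vertex 3.0 0.8 0.3
   vertex 0.9 4.4 2.6
  endloop
 endfacet
 facet normal 0.024 0.985 -0.168
  outer loop
   vertex 2.8 4.2 1.7
   vertex 0.9 4.4 2.6
   vertex 4.8 4.1 1.4
  endloop
 endfacet
 facet normal -0.111 0.444 -0.889
  outer loop
   vertex 2.8 4.2 1.7
   vertex 4.8 4.1 1.4
   vertex 2.8 3.2 1.2
  endloop
 endfacet
 facet normal -0.352 0.419 -0.837
  outer loop
   vertex 2.8 4.2 1.7
   vertex 2.8 3.2 1.2
   vertex 0.9 4.4 2.6
  endloop
 endfacet
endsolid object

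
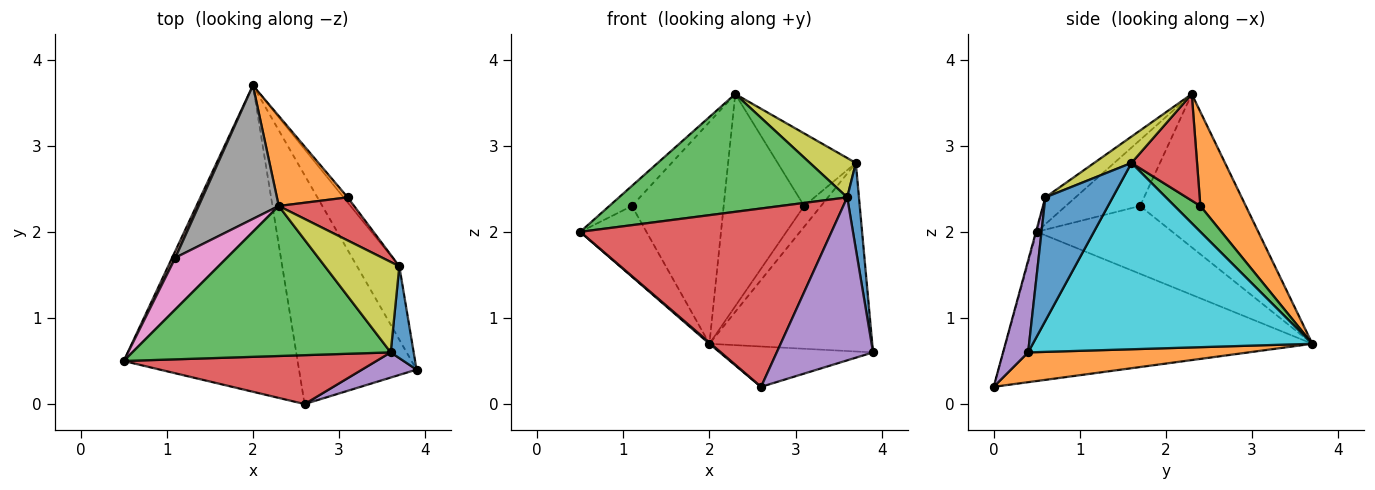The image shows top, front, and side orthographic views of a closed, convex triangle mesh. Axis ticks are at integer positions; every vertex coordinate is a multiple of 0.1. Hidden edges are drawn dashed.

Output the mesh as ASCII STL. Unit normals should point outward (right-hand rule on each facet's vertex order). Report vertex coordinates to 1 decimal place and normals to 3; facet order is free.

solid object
 facet normal -0.651 -0.003 -0.759
  outer loop
   vertex 2.6 0.0 0.2
   vertex 0.5 0.5 2.0
   vertex 2.0 3.7 0.7
  endloop
 endfacet
 facet normal 0.242 0.168 -0.956
  outer loop
   vertex 2.6 0.0 0.2
   vertex 2.0 3.7 0.7
   vertex 3.9 0.4 0.6
  endloop
 endfacet
 facet normal -0.081 -0.616 0.784
  outer loop
   vertex 3.6 0.6 2.4
   vertex 2.3 2.3 3.6
   vertex 0.5 0.5 2.0
  endloop
 endfacet
 facet normal -0.003 -0.964 0.264
  outer loop
   vertex 3.6 0.6 2.4
   vertex 0.5 0.5 2.0
   vertex 2.6 0.0 0.2
  endloop
 endfacet
 facet normal 0.249 -0.957 0.148
  outer loop
   vertex 3.6 0.6 2.4
   vertex 2.6 0.0 0.2
   vertex 3.9 0.4 0.6
  endloop
 endfacet
 facet normal -0.898 0.438 0.043
  outer loop
   vertex 1.1 1.7 2.3
   vertex 2.0 3.7 0.7
   vertex 0.5 0.5 2.0
  endloop
 endfacet
 facet normal -0.766 0.233 0.599
  outer loop
   vertex 1.1 1.7 2.3
   vertex 0.5 0.5 2.0
   vertex 2.3 2.3 3.6
  endloop
 endfacet
 facet normal -0.702 0.610 0.367
  outer loop
   vertex 1.1 1.7 2.3
   vertex 2.3 2.3 3.6
   vertex 2.0 3.7 0.7
  endloop
 endfacet
 facet normal 0.309 -0.380 0.872
  outer loop
   vertex 3.7 1.6 2.8
   vertex 2.3 2.3 3.6
   vertex 3.6 0.6 2.4
  endloop
 endfacet
 facet normal 0.848 0.494 -0.192
  outer loop
   vertex 3.7 1.6 2.8
   vertex 3.9 0.4 0.6
   vertex 2.0 3.7 0.7
  endloop
 endfacet
 facet normal 0.969 -0.169 0.180
  outer loop
   vertex 3.7 1.6 2.8
   vertex 3.6 0.6 2.4
   vertex 3.9 0.4 0.6
  endloop
 endfacet
 facet normal 0.461 0.817 0.347
  outer loop
   vertex 3.1 2.4 2.3
   vertex 2.0 3.7 0.7
   vertex 2.3 2.3 3.6
  endloop
 endfacet
 facet normal 0.831 0.541 -0.132
  outer loop
   vertex 3.1 2.4 2.3
   vertex 3.7 1.6 2.8
   vertex 2.0 3.7 0.7
  endloop
 endfacet
 facet normal 0.585 0.697 0.414
  outer loop
   vertex 3.1 2.4 2.3
   vertex 2.3 2.3 3.6
   vertex 3.7 1.6 2.8
  endloop
 endfacet
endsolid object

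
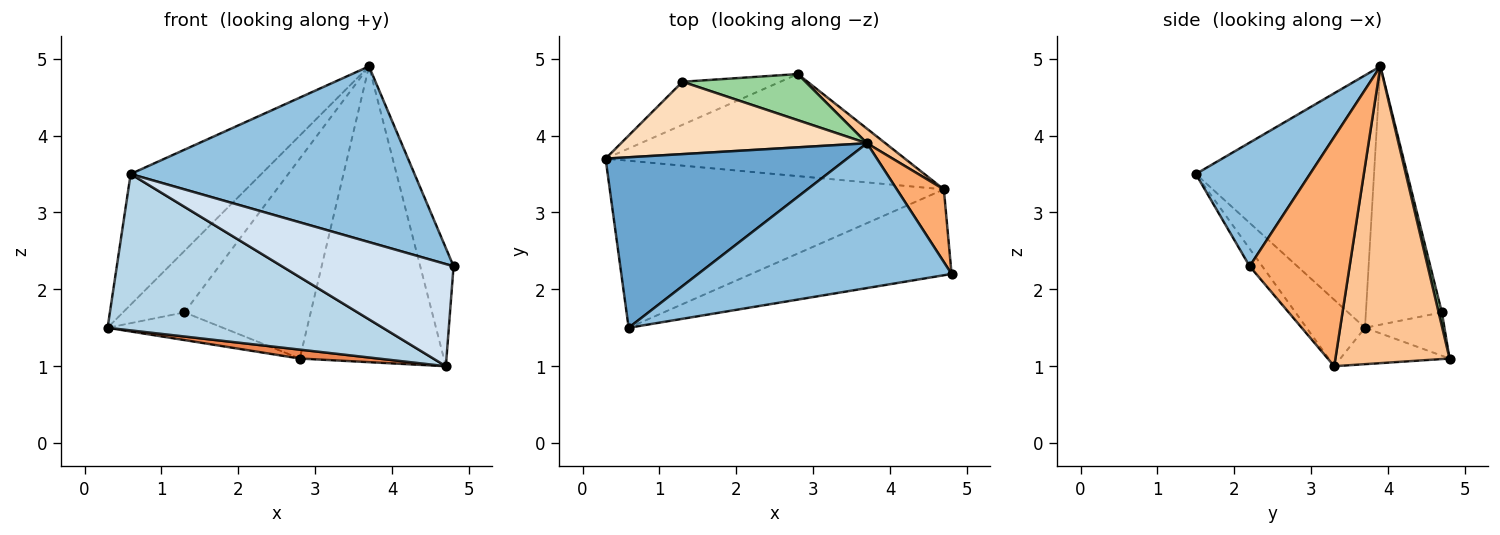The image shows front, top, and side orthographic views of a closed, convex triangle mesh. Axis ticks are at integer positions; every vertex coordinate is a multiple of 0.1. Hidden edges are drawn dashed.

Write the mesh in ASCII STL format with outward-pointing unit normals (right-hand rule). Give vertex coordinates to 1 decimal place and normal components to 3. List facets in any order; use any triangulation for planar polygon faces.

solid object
 facet normal -0.638 0.468 0.611
  outer loop
   vertex 3.7 3.9 4.9
   vertex 0.3 3.7 1.5
   vertex 0.6 1.5 3.5
  endloop
 endfacet
 facet normal 0.296 -0.737 0.607
  outer loop
   vertex 3.7 3.9 4.9
   vertex 0.6 1.5 3.5
   vertex 4.8 2.2 2.3
  endloop
 endfacet
 facet normal -0.144 -0.676 -0.722
  outer loop
   vertex 4.7 3.3 1.0
   vertex 0.6 1.5 3.5
   vertex 0.3 3.7 1.5
  endloop
 endfacet
 facet normal -0.056 -0.764 -0.642
  outer loop
   vertex 4.7 3.3 1.0
   vertex 4.8 2.2 2.3
   vertex 0.6 1.5 3.5
  endloop
 endfacet
 facet normal -0.120 -0.086 -0.989
  outer loop
   vertex 4.7 3.3 1.0
   vertex 0.3 3.7 1.5
   vertex 2.8 4.8 1.1
  endloop
 endfacet
 facet normal 0.931 0.310 0.191
  outer loop
   vertex 4.7 3.3 1.0
   vertex 3.7 3.9 4.9
   vertex 4.8 2.2 2.3
  endloop
 endfacet
 facet normal 0.620 0.783 0.039
  outer loop
   vertex 4.7 3.3 1.0
   vertex 2.8 4.8 1.1
   vertex 3.7 3.9 4.9
  endloop
 endfacet
 facet normal -0.625 0.506 0.595
  outer loop
   vertex 1.3 4.7 1.7
   vertex 0.3 3.7 1.5
   vertex 3.7 3.9 4.9
  endloop
 endfacet
 facet normal -0.349 0.507 -0.788
  outer loop
   vertex 1.3 4.7 1.7
   vertex 2.8 4.8 1.1
   vertex 0.3 3.7 1.5
  endloop
 endfacet
 facet normal 0.025 0.974 0.225
  outer loop
   vertex 1.3 4.7 1.7
   vertex 3.7 3.9 4.9
   vertex 2.8 4.8 1.1
  endloop
 endfacet
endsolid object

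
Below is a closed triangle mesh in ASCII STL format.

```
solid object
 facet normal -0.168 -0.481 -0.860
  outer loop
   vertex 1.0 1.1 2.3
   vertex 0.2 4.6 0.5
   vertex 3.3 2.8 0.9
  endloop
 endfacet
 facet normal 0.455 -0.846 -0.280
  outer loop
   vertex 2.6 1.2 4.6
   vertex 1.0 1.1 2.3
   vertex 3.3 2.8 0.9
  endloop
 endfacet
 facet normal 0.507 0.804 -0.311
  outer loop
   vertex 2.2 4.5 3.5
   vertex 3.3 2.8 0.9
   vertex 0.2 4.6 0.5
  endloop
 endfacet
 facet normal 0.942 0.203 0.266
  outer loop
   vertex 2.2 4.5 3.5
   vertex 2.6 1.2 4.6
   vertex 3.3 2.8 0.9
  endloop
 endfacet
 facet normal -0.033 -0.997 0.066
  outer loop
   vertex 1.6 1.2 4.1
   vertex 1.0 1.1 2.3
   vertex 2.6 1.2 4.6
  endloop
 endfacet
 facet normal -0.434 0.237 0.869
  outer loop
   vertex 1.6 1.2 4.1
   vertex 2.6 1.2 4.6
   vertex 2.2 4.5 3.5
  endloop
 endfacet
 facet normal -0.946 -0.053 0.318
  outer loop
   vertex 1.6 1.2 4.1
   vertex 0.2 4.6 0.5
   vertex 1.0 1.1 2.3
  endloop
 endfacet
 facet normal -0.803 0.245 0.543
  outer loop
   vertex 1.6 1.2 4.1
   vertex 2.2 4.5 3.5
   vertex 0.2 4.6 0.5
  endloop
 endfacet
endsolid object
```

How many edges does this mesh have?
12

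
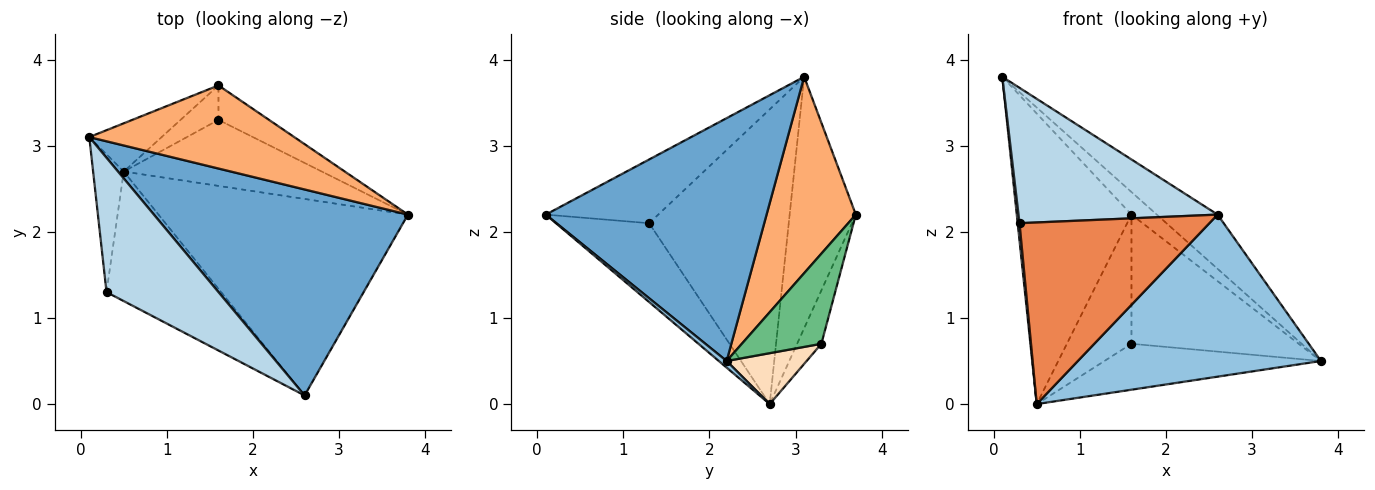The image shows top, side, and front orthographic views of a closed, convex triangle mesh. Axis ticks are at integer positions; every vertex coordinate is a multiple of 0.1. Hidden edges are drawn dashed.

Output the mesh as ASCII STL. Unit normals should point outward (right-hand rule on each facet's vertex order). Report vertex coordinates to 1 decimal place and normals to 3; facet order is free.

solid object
 facet normal 0.679 0.187 0.710
  outer loop
   vertex 2.6 0.1 2.2
   vertex 3.8 2.2 0.5
   vertex 0.1 3.1 3.8
  endloop
 endfacet
 facet normal 0.020 -0.636 -0.771
  outer loop
   vertex 0.5 2.7 0.0
   vertex 3.8 2.2 0.5
   vertex 2.6 0.1 2.2
  endloop
 endfacet
 facet normal -0.372 -0.659 0.654
  outer loop
   vertex 0.3 1.3 2.1
   vertex 2.6 0.1 2.2
   vertex 0.1 3.1 3.8
  endloop
 endfacet
 facet normal -0.995 -0.013 -0.103
  outer loop
   vertex 0.3 1.3 2.1
   vertex 0.1 3.1 3.8
   vertex 0.5 2.7 0.0
  endloop
 endfacet
 facet normal -0.371 -0.756 -0.539
  outer loop
   vertex 0.3 1.3 2.1
   vertex 0.5 2.7 0.0
   vertex 2.6 0.1 2.2
  endloop
 endfacet
 facet normal 0.679 0.193 0.709
  outer loop
   vertex 1.6 3.7 2.2
   vertex 0.1 3.1 3.8
   vertex 3.8 2.2 0.5
  endloop
 endfacet
 facet normal -0.495 0.857 -0.142
  outer loop
   vertex 1.6 3.7 2.2
   vertex 0.5 2.7 0.0
   vertex 0.1 3.1 3.8
  endloop
 endfacet
 facet normal 0.206 0.559 -0.803
  outer loop
   vertex 1.6 3.3 0.7
   vertex 3.8 2.2 0.5
   vertex 0.5 2.7 0.0
  endloop
 endfacet
 facet normal 0.418 0.878 -0.234
  outer loop
   vertex 1.6 3.3 0.7
   vertex 1.6 3.7 2.2
   vertex 3.8 2.2 0.5
  endloop
 endfacet
 facet normal -0.341 0.908 -0.242
  outer loop
   vertex 1.6 3.3 0.7
   vertex 0.5 2.7 0.0
   vertex 1.6 3.7 2.2
  endloop
 endfacet
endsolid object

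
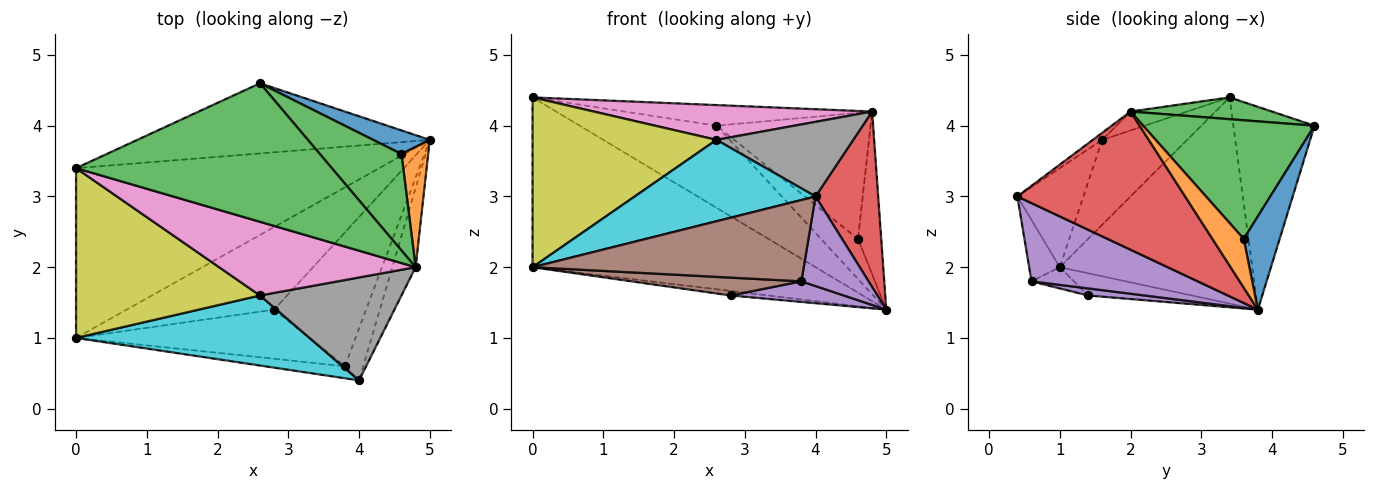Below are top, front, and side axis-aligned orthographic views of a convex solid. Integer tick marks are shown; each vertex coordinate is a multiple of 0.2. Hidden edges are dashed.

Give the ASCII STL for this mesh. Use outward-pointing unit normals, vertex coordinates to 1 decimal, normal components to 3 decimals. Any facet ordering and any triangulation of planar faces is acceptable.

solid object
 facet normal -0.411 0.693 -0.593
  outer loop
   vertex 2.6 4.6 4.0
   vertex 5.0 3.8 1.4
   vertex 0.0 3.4 4.4
  endloop
 endfacet
 facet normal -0.433 0.637 -0.637
  outer loop
   vertex 0.0 1.0 2.0
   vertex 0.0 3.4 4.4
   vertex 5.0 3.8 1.4
  endloop
 endfacet
 facet normal 0.084 0.147 0.986
  outer loop
   vertex 4.8 2.0 4.2
   vertex 2.6 4.6 4.0
   vertex 0.0 3.4 4.4
  endloop
 endfacet
 facet normal 0.925 -0.346 -0.156
  outer loop
   vertex 4.8 2.0 4.2
   vertex 4.0 0.4 3.0
   vertex 5.0 3.8 1.4
  endloop
 endfacet
 facet normal 0.906 -0.366 -0.212
  outer loop
   vertex 3.8 0.6 1.8
   vertex 5.0 3.8 1.4
   vertex 4.0 0.4 3.0
  endloop
 endfacet
 facet normal -0.111 -0.983 -0.145
  outer loop
   vertex 3.8 0.6 1.8
   vertex 4.0 0.4 3.0
   vertex 0.0 1.0 2.0
  endloop
 endfacet
 facet normal -0.086 -0.425 0.901
  outer loop
   vertex 2.6 1.6 3.8
   vertex 4.8 2.0 4.2
   vertex 0.0 3.4 4.4
  endloop
 endfacet
 facet normal -0.040 -0.586 0.809
  outer loop
   vertex 2.6 1.6 3.8
   vertex 4.0 0.4 3.0
   vertex 4.8 2.0 4.2
  endloop
 endfacet
 facet normal -0.310 -0.672 0.672
  outer loop
   vertex 2.6 1.6 3.8
   vertex 0.0 3.4 4.4
   vertex 0.0 1.0 2.0
  endloop
 endfacet
 facet normal -0.267 -0.730 0.629
  outer loop
   vertex 2.6 1.6 3.8
   vertex 0.0 1.0 2.0
   vertex 4.0 0.4 3.0
  endloop
 endfacet
 facet normal 0.642 0.661 0.389
  outer loop
   vertex 4.6 3.6 2.4
   vertex 5.0 3.8 1.4
   vertex 2.6 4.6 4.0
  endloop
 endfacet
 facet normal 0.735 0.545 0.403
  outer loop
   vertex 4.6 3.6 2.4
   vertex 4.8 2.0 4.2
   vertex 5.0 3.8 1.4
  endloop
 endfacet
 facet normal 0.662 0.595 0.456
  outer loop
   vertex 4.6 3.6 2.4
   vertex 2.6 4.6 4.0
   vertex 4.8 2.0 4.2
  endloop
 endfacet
 facet normal -0.149 0.054 -0.987
  outer loop
   vertex 2.8 1.4 1.6
   vertex 0.0 1.0 2.0
   vertex 5.0 3.8 1.4
  endloop
 endfacet
 facet normal 0.076 -0.152 -0.986
  outer loop
   vertex 2.8 1.4 1.6
   vertex 5.0 3.8 1.4
   vertex 3.8 0.6 1.8
  endloop
 endfacet
 facet normal -0.085 -0.341 -0.936
  outer loop
   vertex 2.8 1.4 1.6
   vertex 3.8 0.6 1.8
   vertex 0.0 1.0 2.0
  endloop
 endfacet
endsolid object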